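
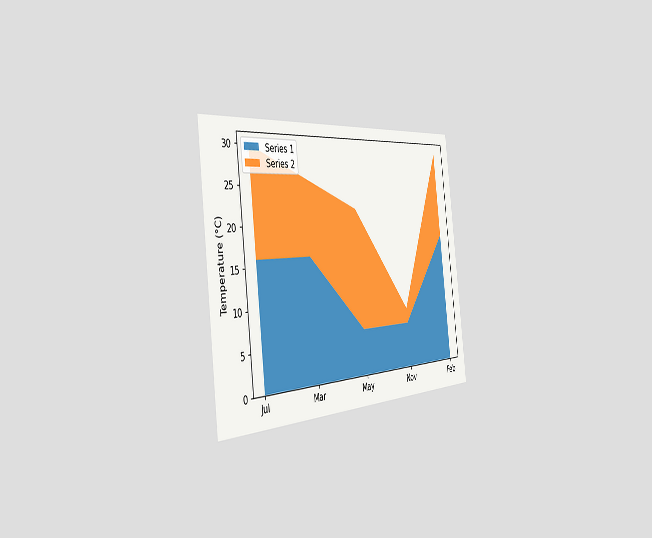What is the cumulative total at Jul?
30°C

The chart is tilted about 7° counter-clockwise and viewed slightly from the left. The stacked total at Jul reaches 30°C.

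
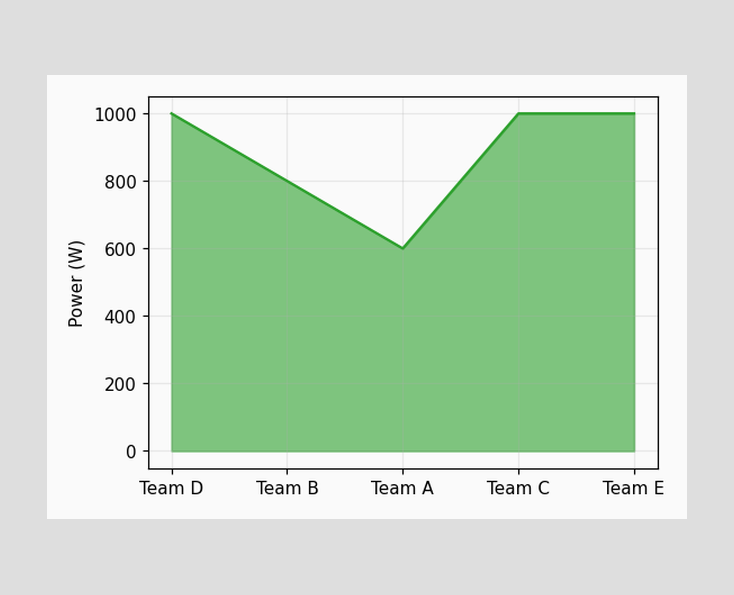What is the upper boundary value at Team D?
At Team D the upper boundary is at 1000W.

1000W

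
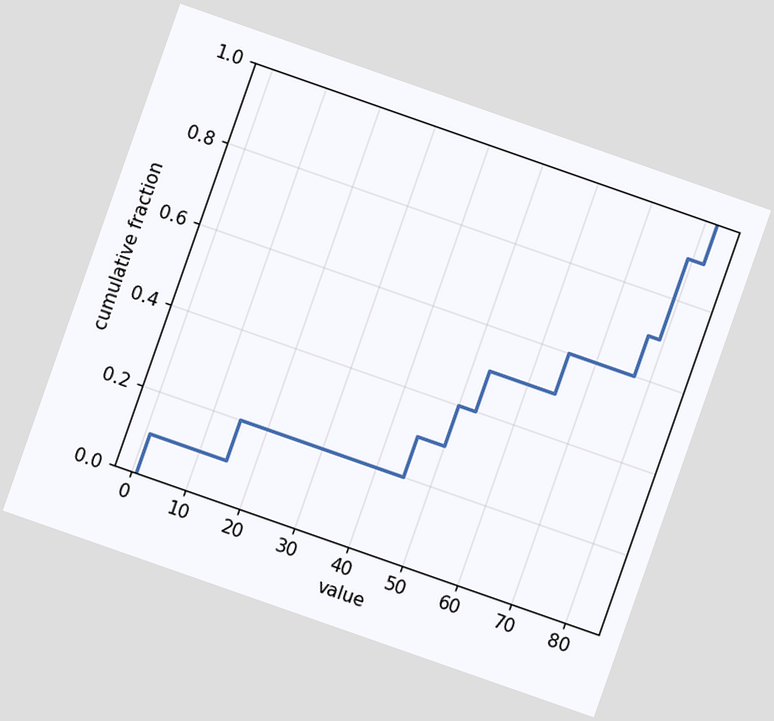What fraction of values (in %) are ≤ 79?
The chart is tilted about 19° clockwise. At x=79 the ECDF step is at 90%.

90%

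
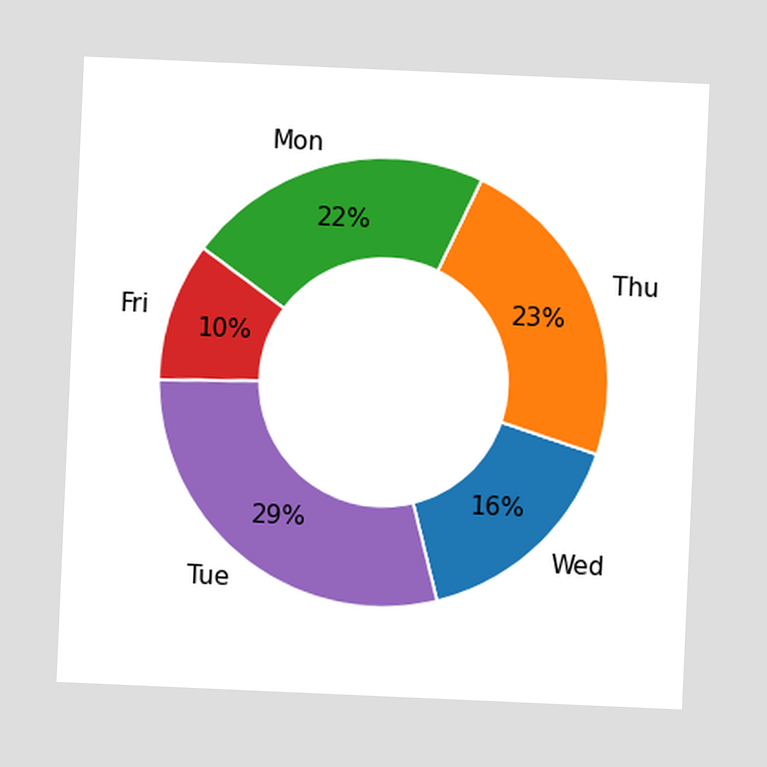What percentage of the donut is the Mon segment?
22%

The chart is tilted about 3° clockwise. The Mon segment takes up 22% of the ring.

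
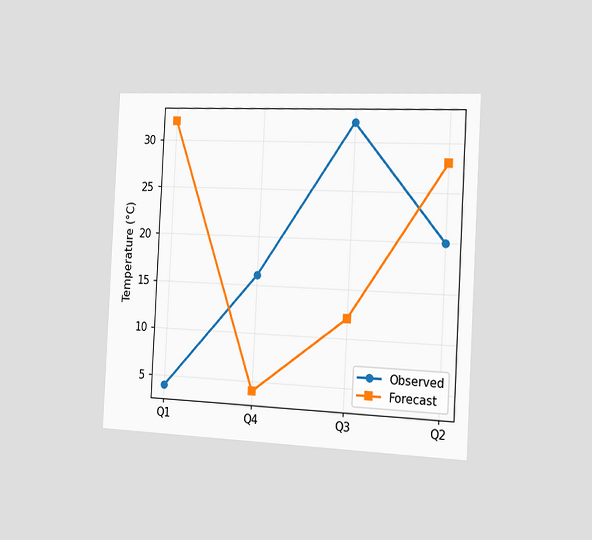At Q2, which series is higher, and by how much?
Forecast, by 8°C

The chart is tilted about 3° clockwise and viewed slightly from the right. At Q2, Forecast sits above the other line by 8°C.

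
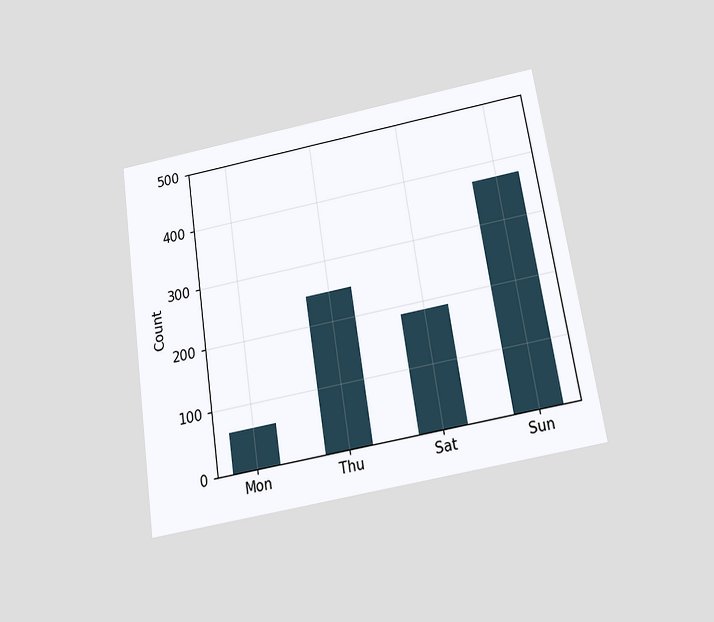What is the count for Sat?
The chart is tilted about 9° counter-clockwise and viewed slightly from below. Reading along the chart's y-axis, the Sat bar reaches 186.

186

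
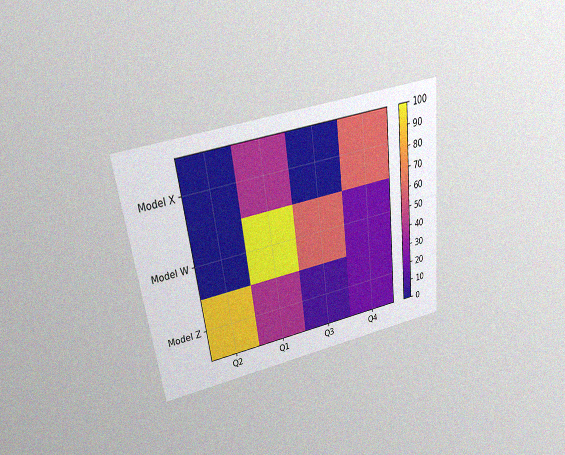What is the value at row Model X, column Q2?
0

The chart is tilted about 7° counter-clockwise and viewed slightly from above, with some photo noise. Matching cell (Model X, Q2) against the colorbar gives 0.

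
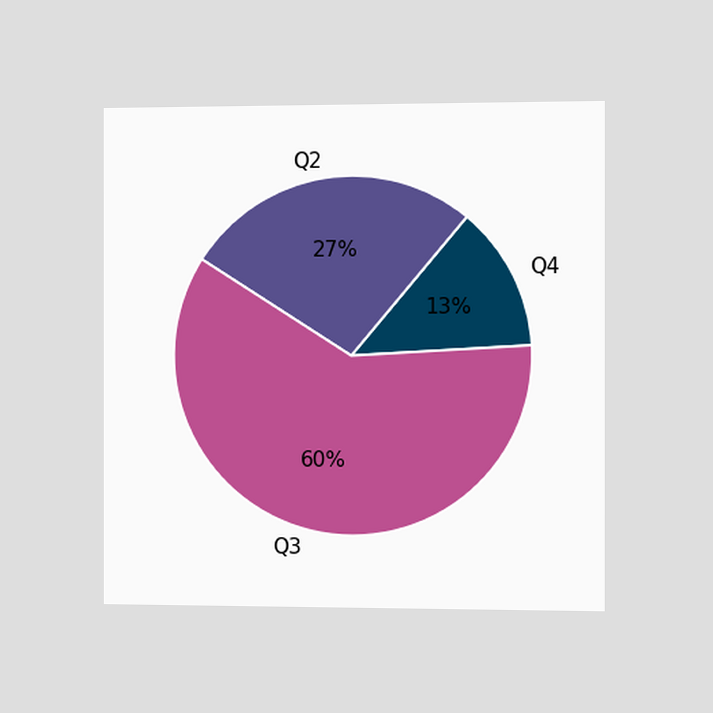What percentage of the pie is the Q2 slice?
The chart is viewed slightly from the right. The Q2 slice takes up 27% of the pie.

27%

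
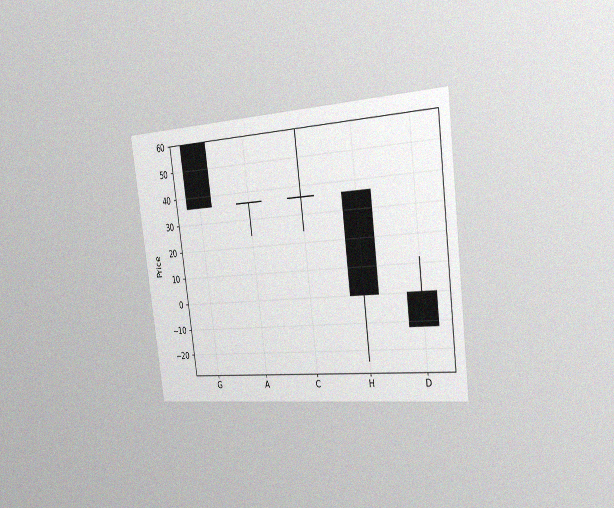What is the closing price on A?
The chart is tilted about 7° counter-clockwise and viewed slightly from the right, with some photo noise. The A candle closes at 36.

36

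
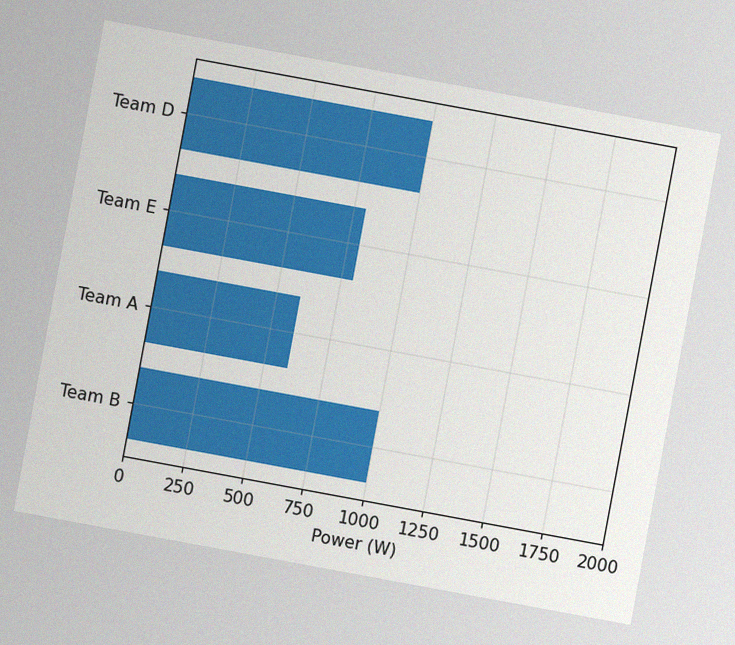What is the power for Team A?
The chart is tilted about 10° clockwise, with some photo noise. Reading along the chart's x-axis, the Team A bar reaches 600W.

600W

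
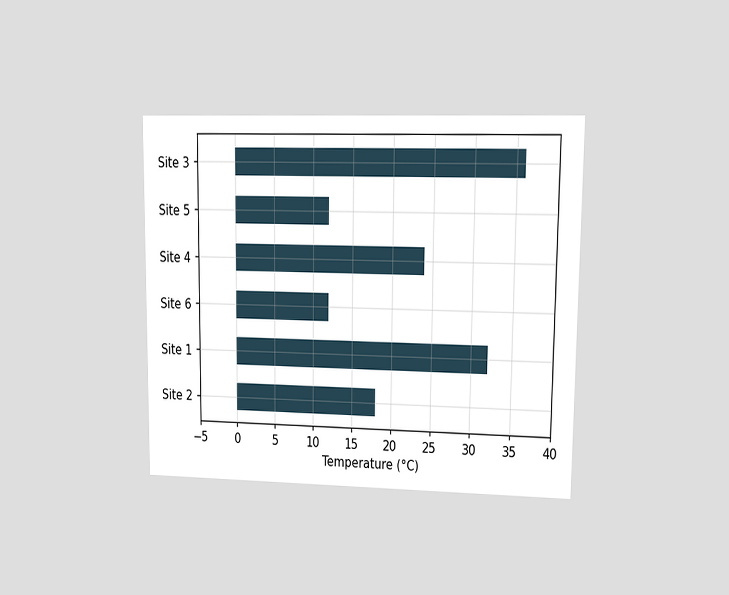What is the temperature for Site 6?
The chart is viewed at a slight angle. Reading along the chart's x-axis, the Site 6 bar reaches 12°C.

12°C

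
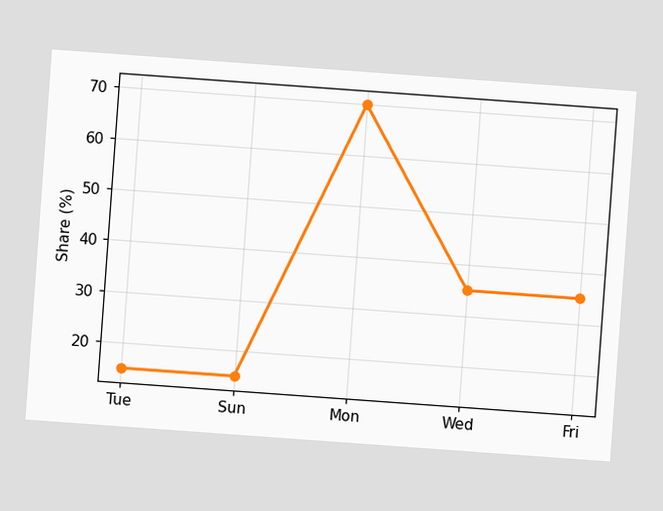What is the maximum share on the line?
70%

The chart is tilted about 4° clockwise. The highest point is at Mon, and reading across to the y-axis gives 70%.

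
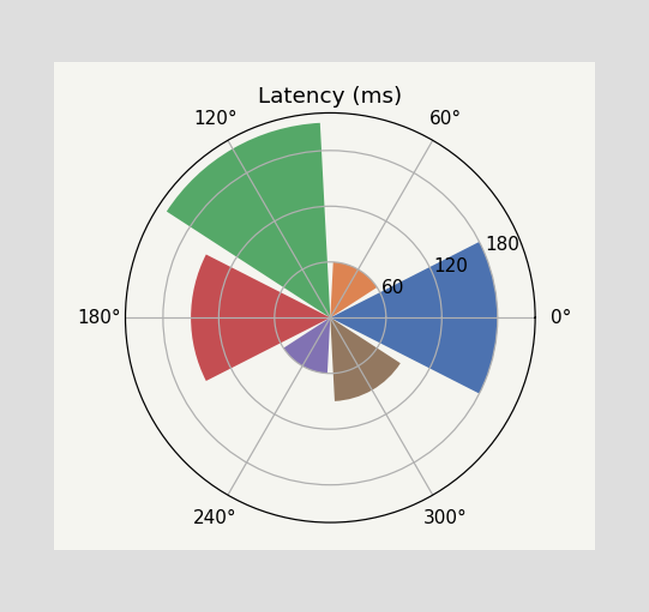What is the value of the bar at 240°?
60ms

The bar at 240° reaches 60ms on the radial axis.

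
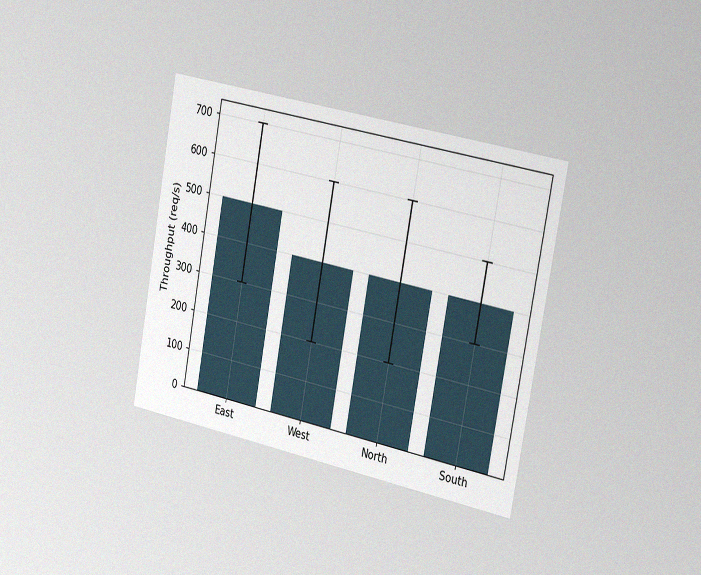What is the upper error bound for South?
The chart is tilted about 10° clockwise and viewed slightly from the right, with some photo noise. The South bar's upper whisker reaches 500req/s.

500req/s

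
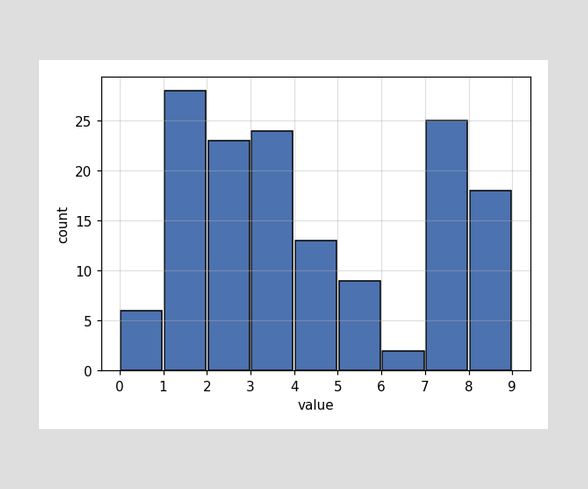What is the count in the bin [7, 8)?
25

The [7, 8) bin has height 25.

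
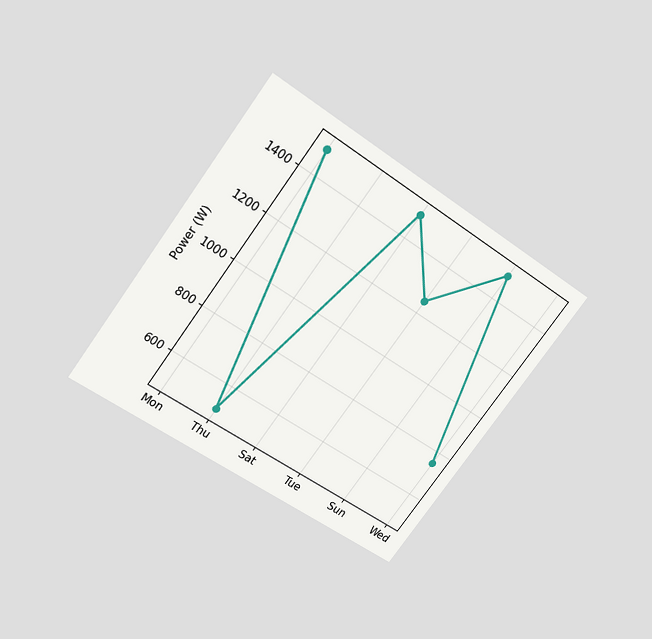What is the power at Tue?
The chart is tilted about 36° clockwise and viewed slightly from above. At Tue, the line is at 1250W.

1250W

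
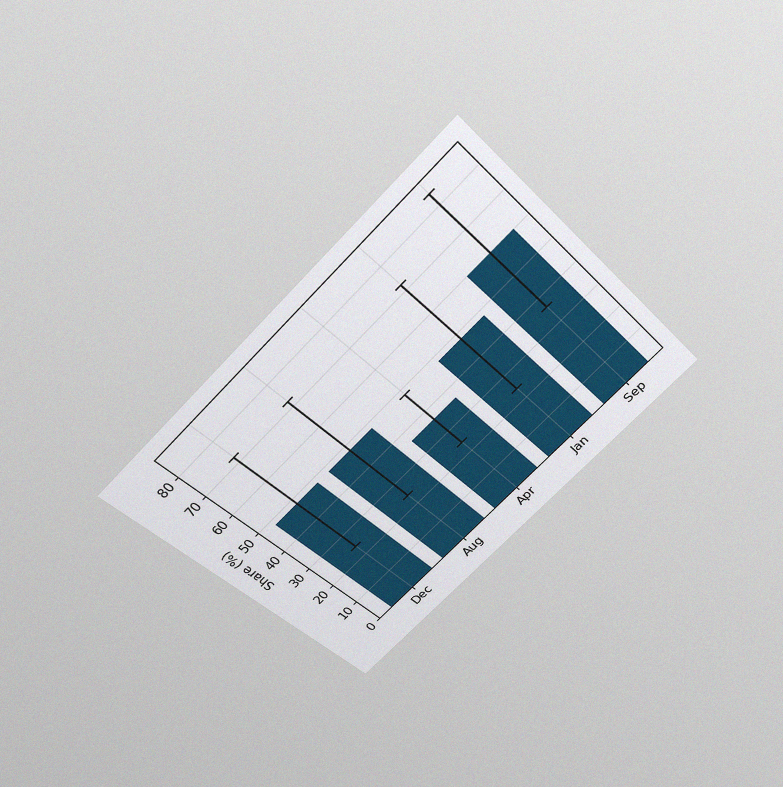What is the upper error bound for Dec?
The chart is tilted about 45° counter-clockwise and viewed slightly from above, with some photo noise. The Dec bar's upper whisker reaches 72%.

72%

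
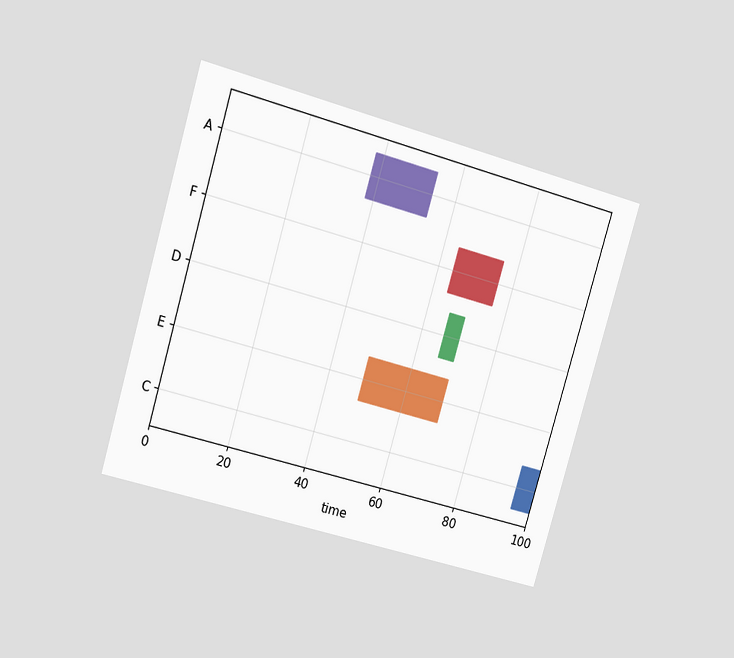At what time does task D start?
66

The chart is tilted about 16° clockwise and viewed at a slight angle. The D bar begins at t=66.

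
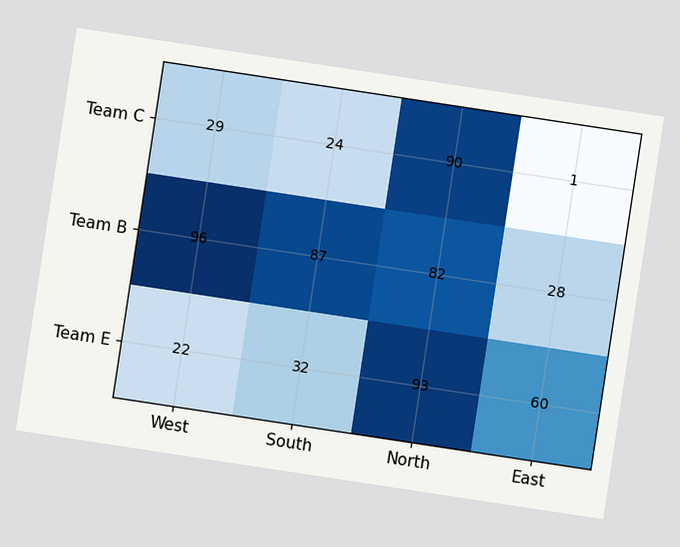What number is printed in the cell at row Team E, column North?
93

The chart is tilted about 9° clockwise. The (Team E, North) cell reads 93.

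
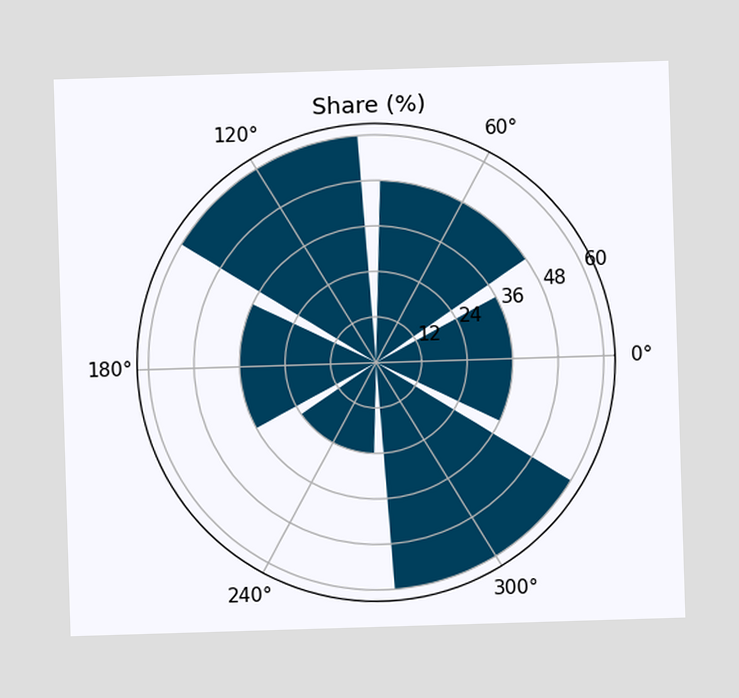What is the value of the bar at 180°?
36%

The bar at 180° reaches 36% on the radial axis.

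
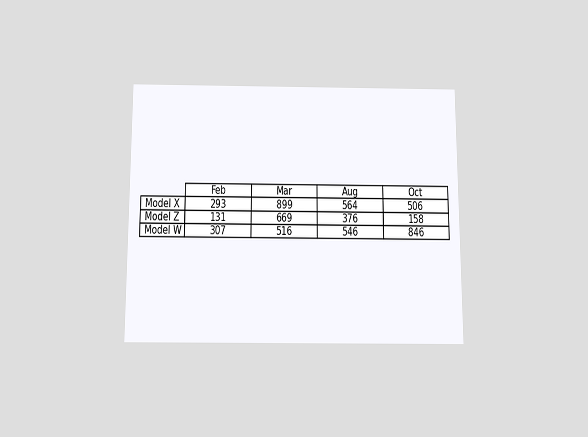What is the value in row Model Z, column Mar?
The chart is viewed slightly from below. The (Model Z, Mar) cell reads 669.

669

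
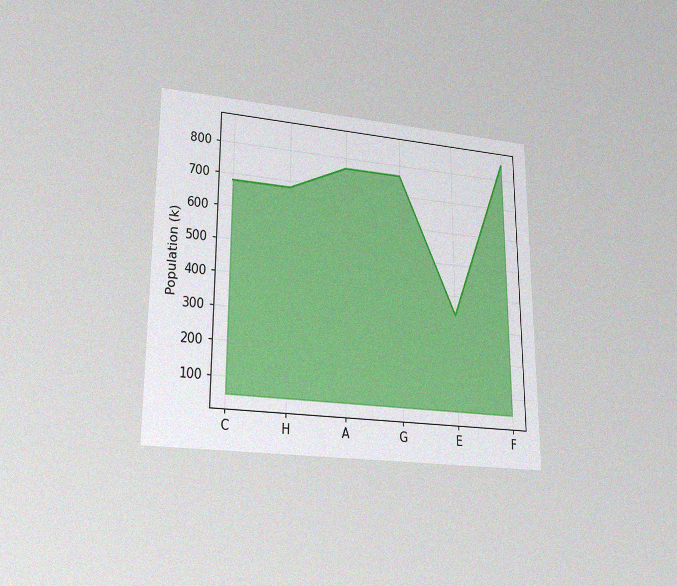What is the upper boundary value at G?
The chart is viewed at a slight angle, with some photo noise. At G the upper boundary is at 765k.

765k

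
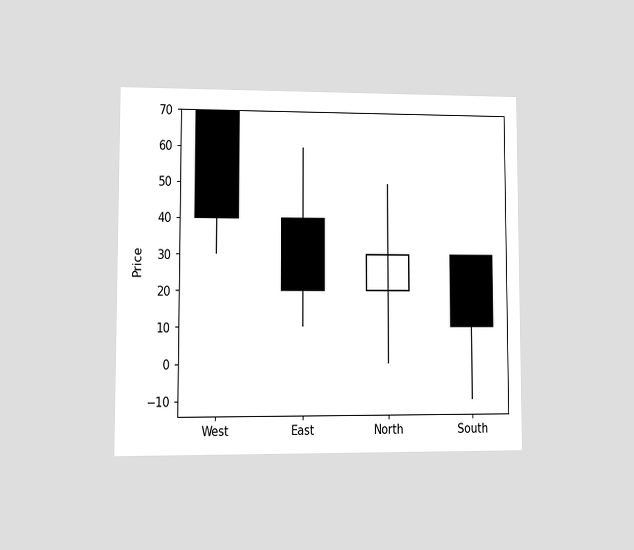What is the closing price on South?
10

The chart is viewed at a slight angle. The South candle closes at 10.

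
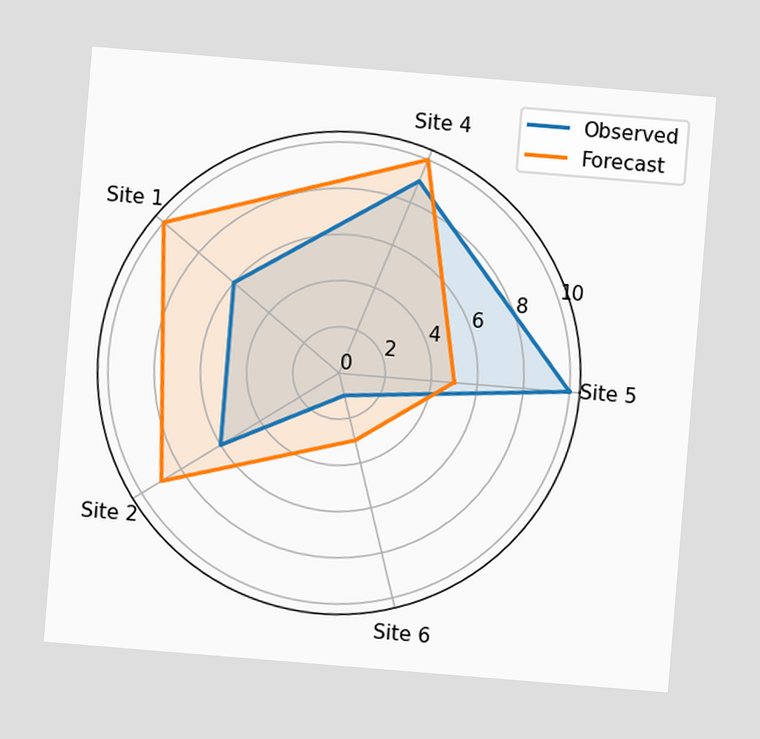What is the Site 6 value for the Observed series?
The chart is tilted about 5° clockwise. On the Site 6 axis, Observed reaches 1.

1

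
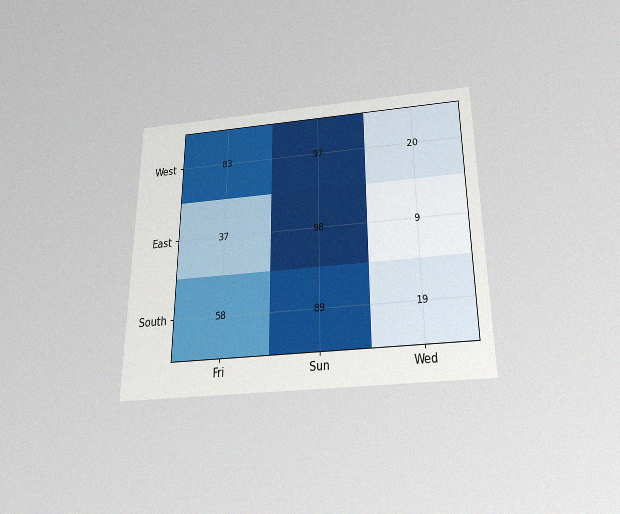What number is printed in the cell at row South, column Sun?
89

The chart is viewed slightly from below, with some photo noise. The (South, Sun) cell reads 89.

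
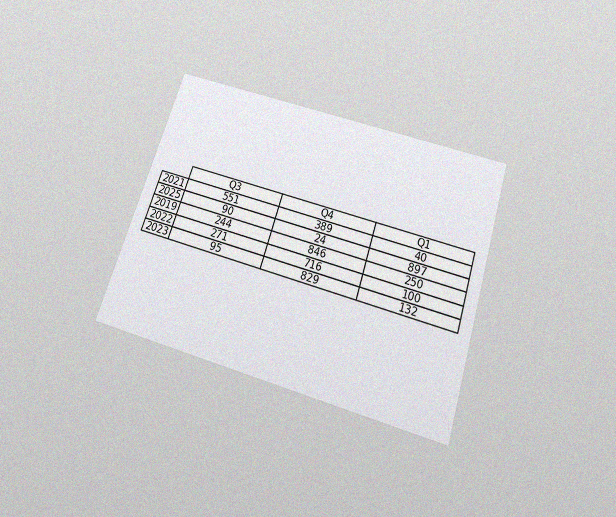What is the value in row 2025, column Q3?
90

The chart is tilted about 18° clockwise and viewed slightly from below, with some photo noise. The (2025, Q3) cell reads 90.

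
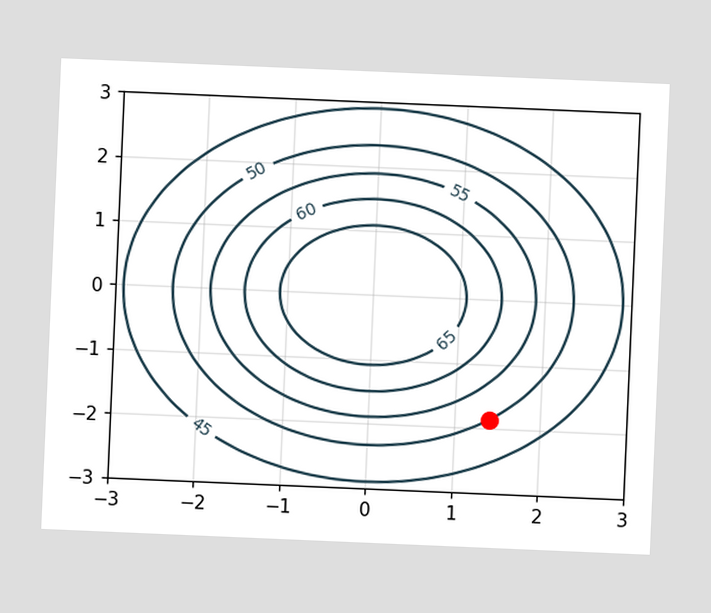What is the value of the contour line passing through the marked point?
The chart is tilted about 2° clockwise. The marked point sits on the contour labelled 50.

50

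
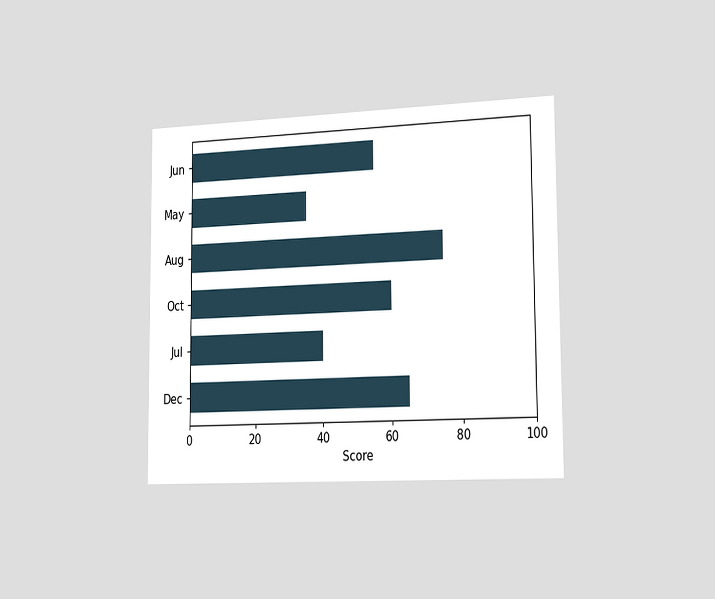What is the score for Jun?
55

The chart is viewed slightly from the right. Reading along the chart's x-axis, the Jun bar reaches 55.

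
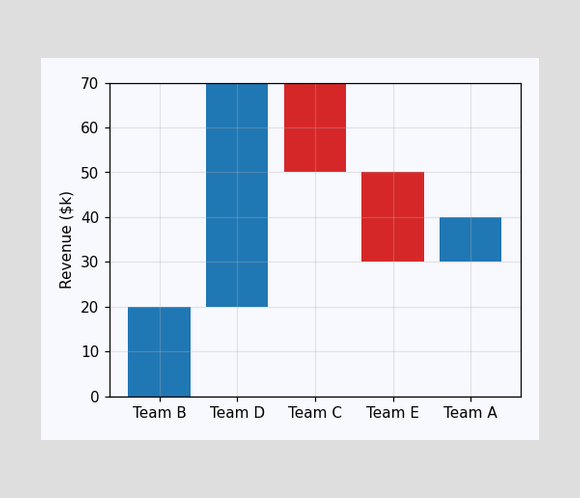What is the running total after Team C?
After Team C the running total reaches $50k.

$50k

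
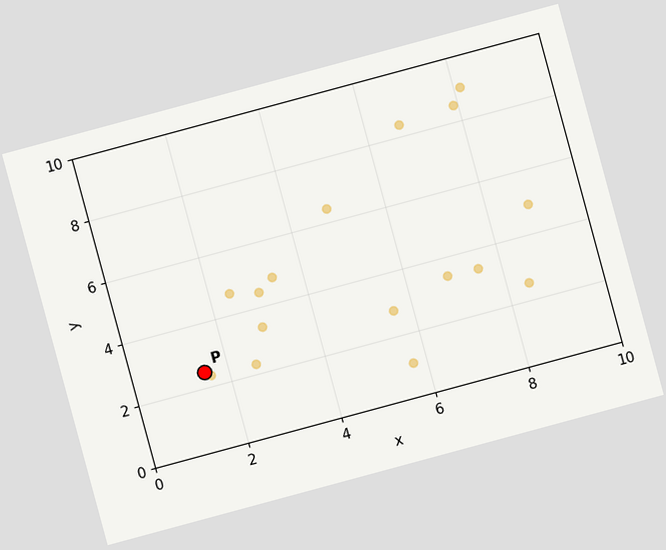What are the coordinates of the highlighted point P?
(1.5, 2.5)

The chart is tilted about 15° counter-clockwise. Following the gridlines from P to each axis, P sits at (1.5, 2.5).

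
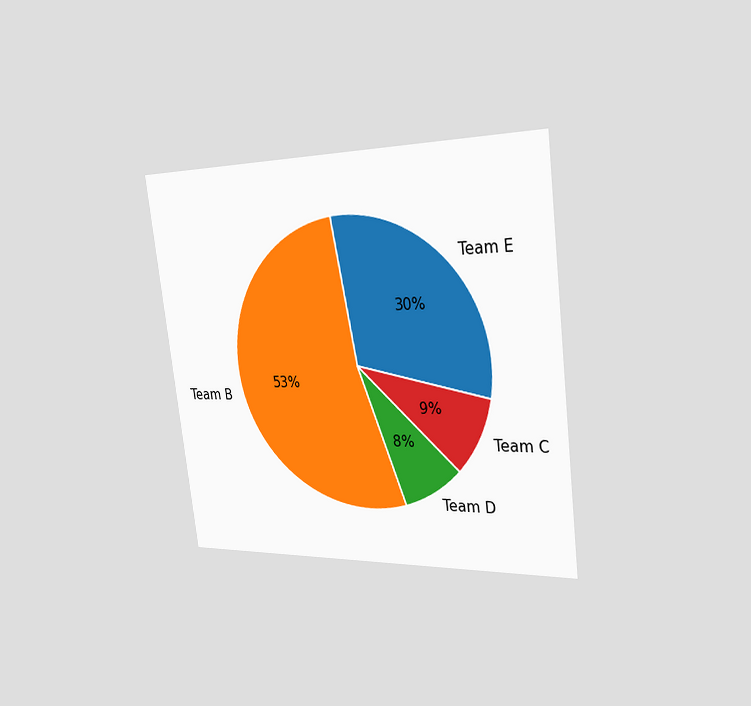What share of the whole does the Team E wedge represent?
30%

The chart is tilted about 7° counter-clockwise and viewed slightly from the right. The Team E slice takes up 30% of the pie.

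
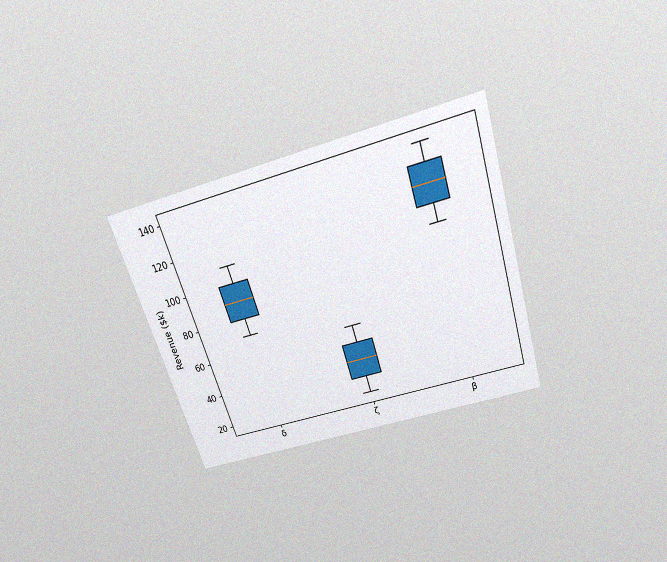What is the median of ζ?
The chart is tilted about 18° counter-clockwise and viewed slightly from above, with some photo noise. The median line in the ζ box sits at $40k.

$40k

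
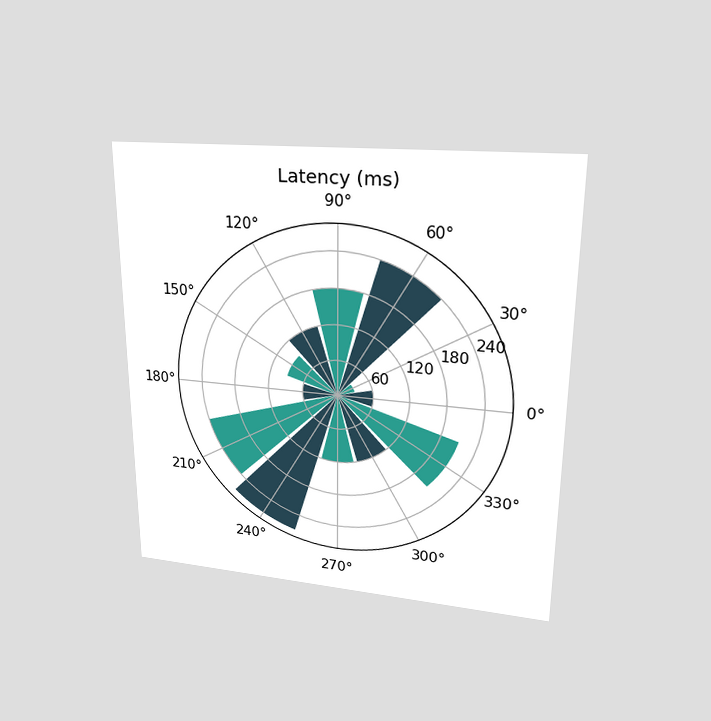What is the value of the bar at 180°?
60ms

The chart is viewed at a slight angle. The bar at 180° reaches 60ms on the radial axis.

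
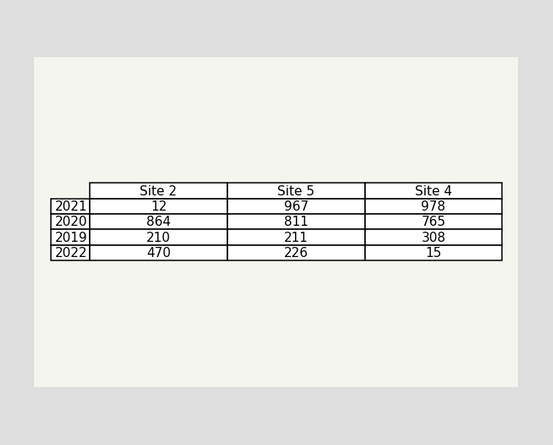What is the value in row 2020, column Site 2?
The (2020, Site 2) cell reads 864.

864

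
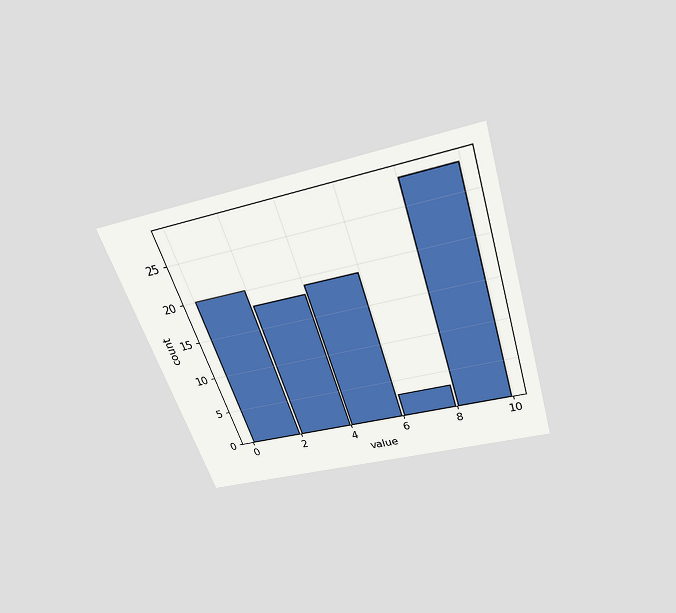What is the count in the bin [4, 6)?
The chart is tilted about 18° counter-clockwise and viewed slightly from above. The [4, 6) bin has height 19.

19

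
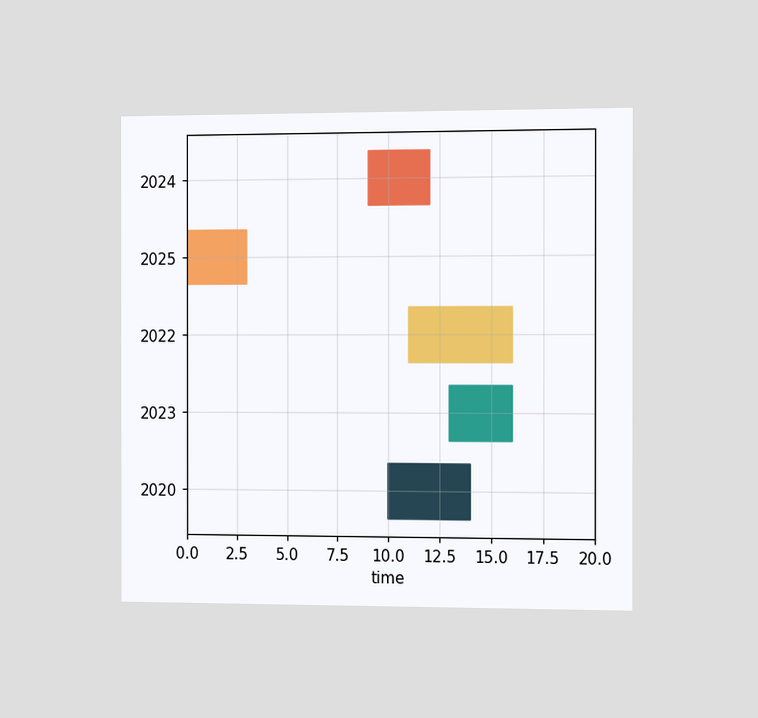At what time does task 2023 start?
13

The chart is viewed slightly from the right. The 2023 bar begins at t=13.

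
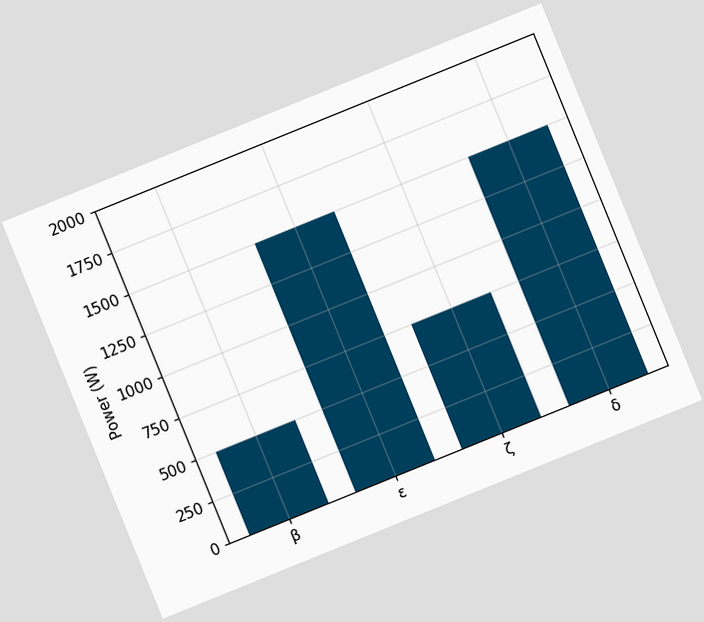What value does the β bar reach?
500W

The chart is tilted about 22° counter-clockwise. Reading along the chart's y-axis, the β bar reaches 500W.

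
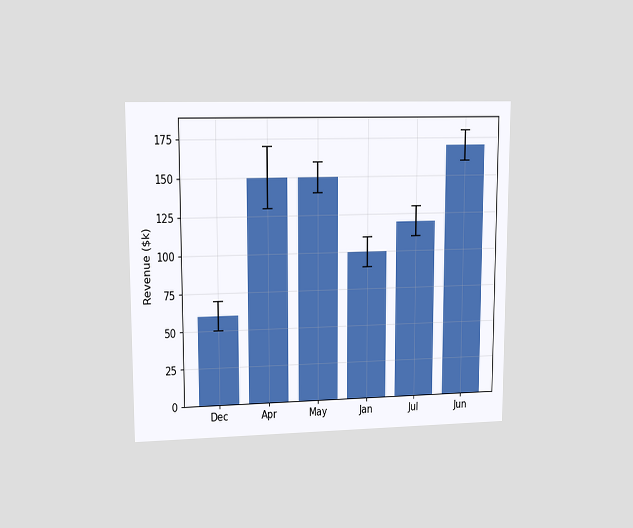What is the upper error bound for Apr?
$170k

The chart is viewed at a slight angle. The Apr bar's upper whisker reaches $170k.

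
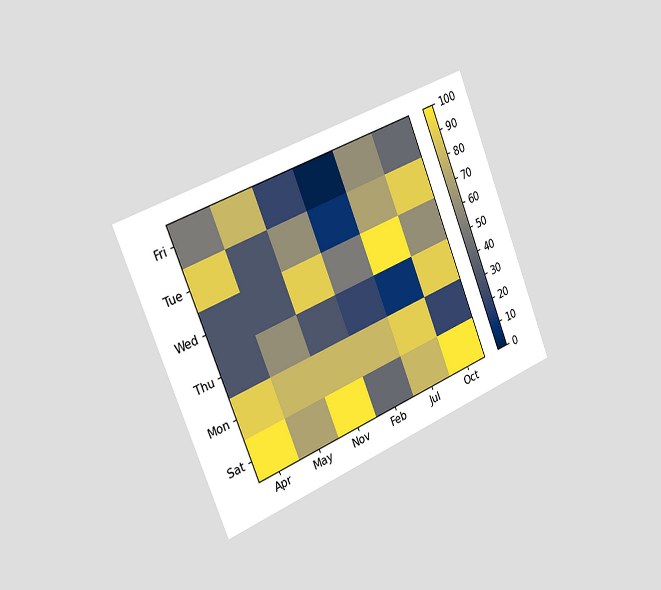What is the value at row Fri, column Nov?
The chart is tilted about 22° counter-clockwise and viewed slightly from the left. Matching cell (Fri, Nov) against the colorbar gives 20.

20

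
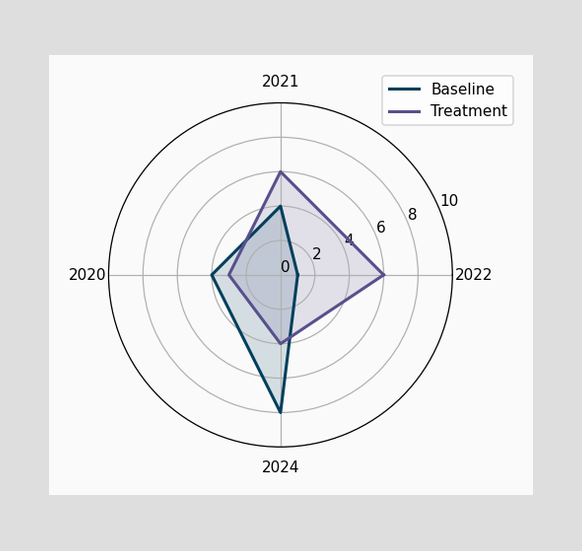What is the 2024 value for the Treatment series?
On the 2024 axis, Treatment reaches 4.

4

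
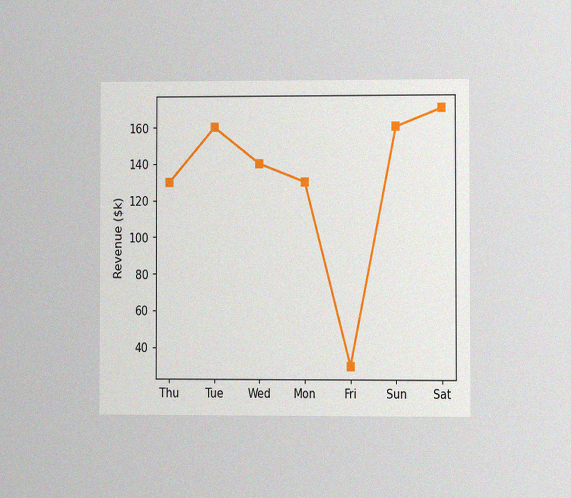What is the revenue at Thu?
The chart is viewed at a slight angle, with some photo noise. At Thu, the line is at $130k.

$130k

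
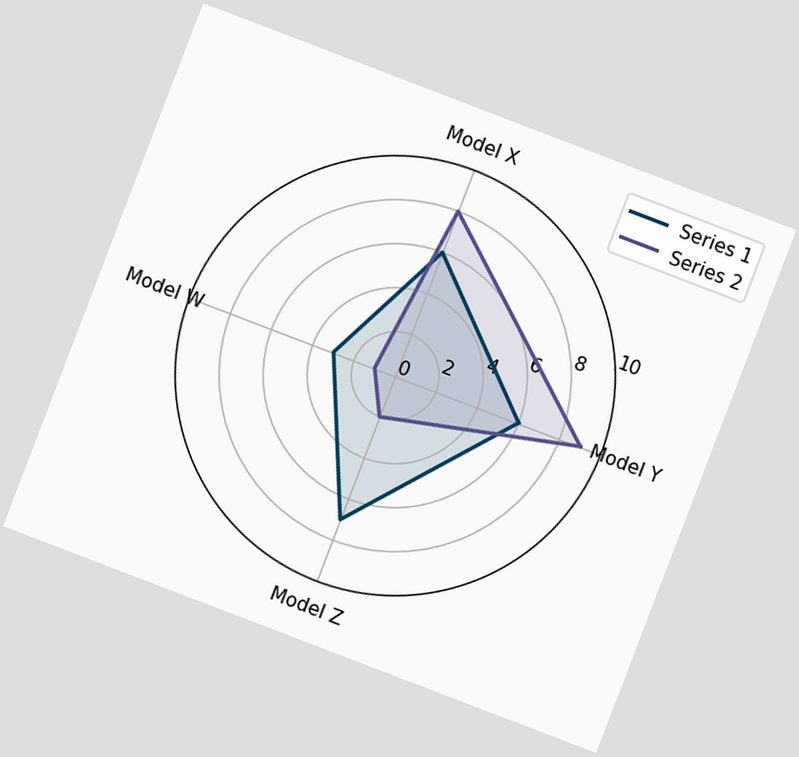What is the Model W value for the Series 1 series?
The chart is tilted about 21° clockwise. On the Model W axis, Series 1 reaches 3.

3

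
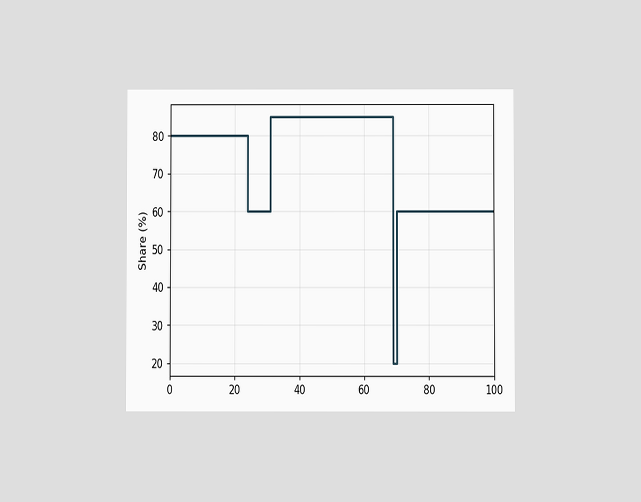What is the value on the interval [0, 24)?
The chart is viewed at a slight angle. On [0, 24) the step sits at 80%.

80%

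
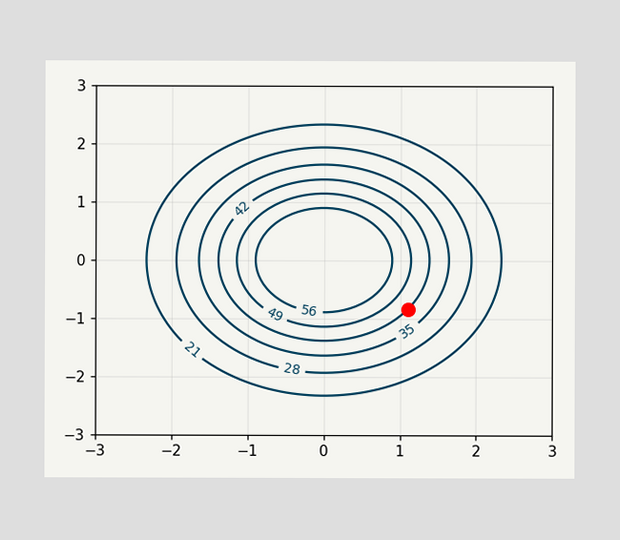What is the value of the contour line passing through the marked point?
The marked point sits on the contour labelled 42.

42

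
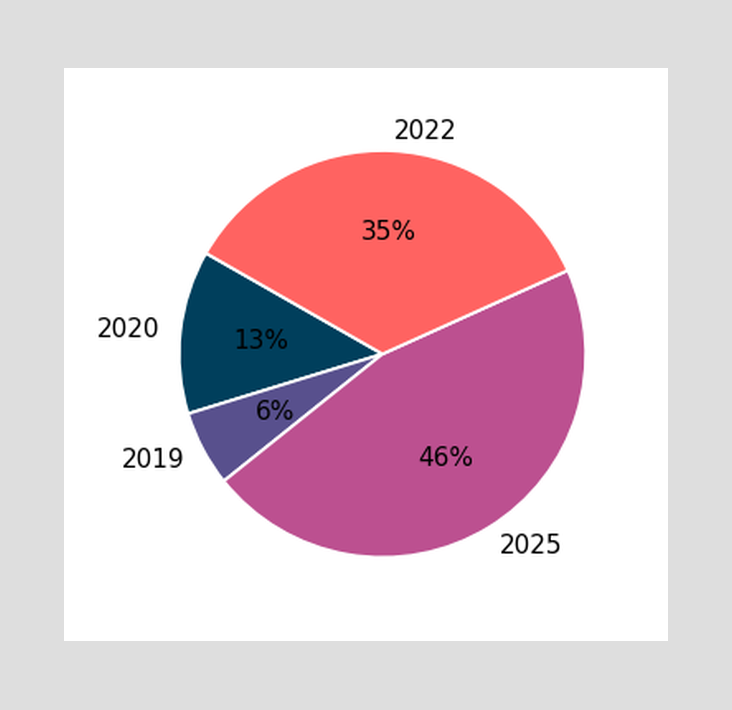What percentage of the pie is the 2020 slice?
The 2020 slice takes up 13% of the pie.

13%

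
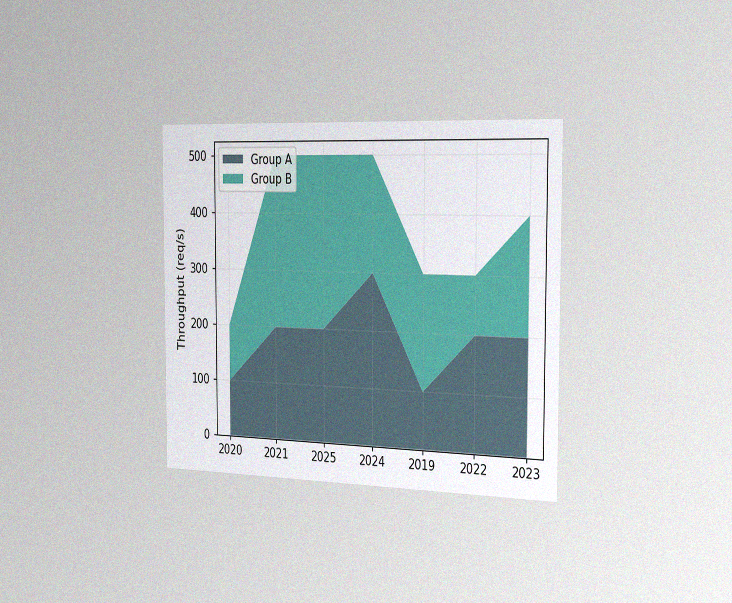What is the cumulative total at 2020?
200req/s

The chart is viewed slightly from the right, with some photo noise. The stacked total at 2020 reaches 200req/s.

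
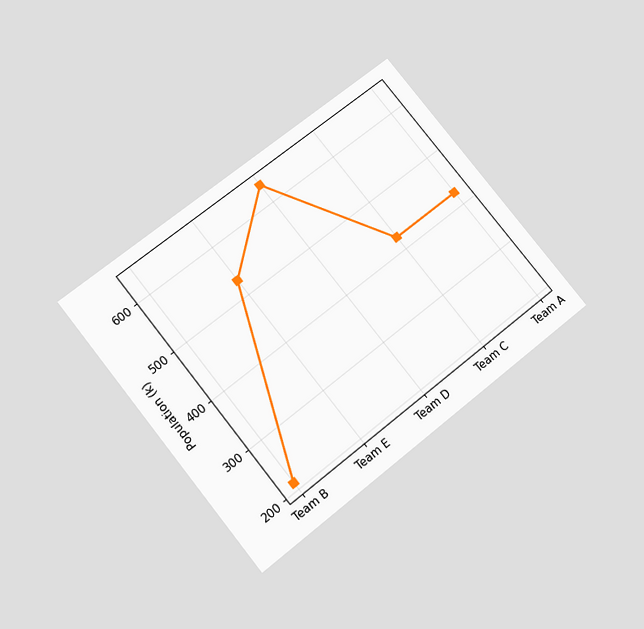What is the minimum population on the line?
The chart is tilted about 39° counter-clockwise and viewed slightly from below. The lowest point is at Team B, and reading across to the y-axis gives 212k.

212k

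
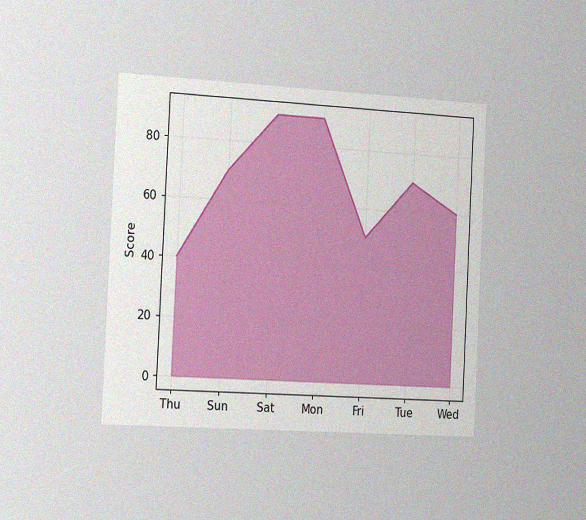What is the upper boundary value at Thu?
40

The chart is tilted about 3° clockwise and viewed slightly from the left, with some photo noise. At Thu the upper boundary is at 40.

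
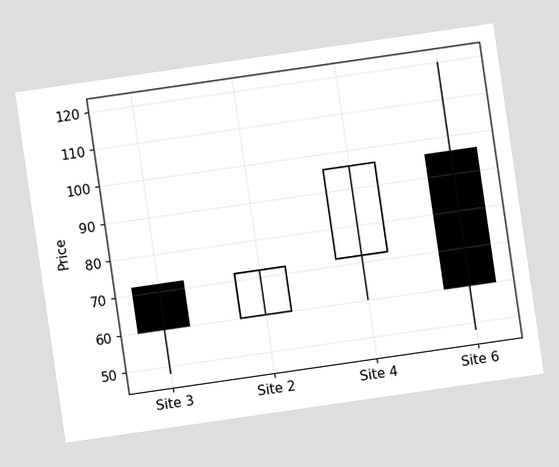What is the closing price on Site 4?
The chart is tilted about 8° counter-clockwise. The Site 4 candle closes at 96.

96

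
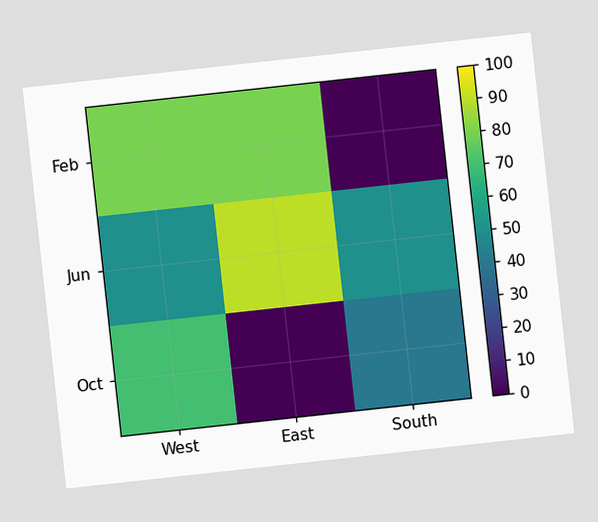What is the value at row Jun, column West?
The chart is tilted about 6° counter-clockwise. Matching cell (Jun, West) against the colorbar gives 50.

50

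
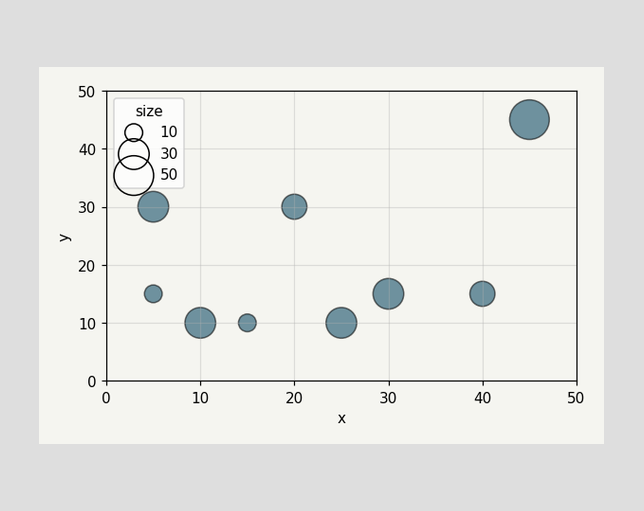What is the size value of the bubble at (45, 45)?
Matching the bubble at (45, 45) against the size legend gives 50.

50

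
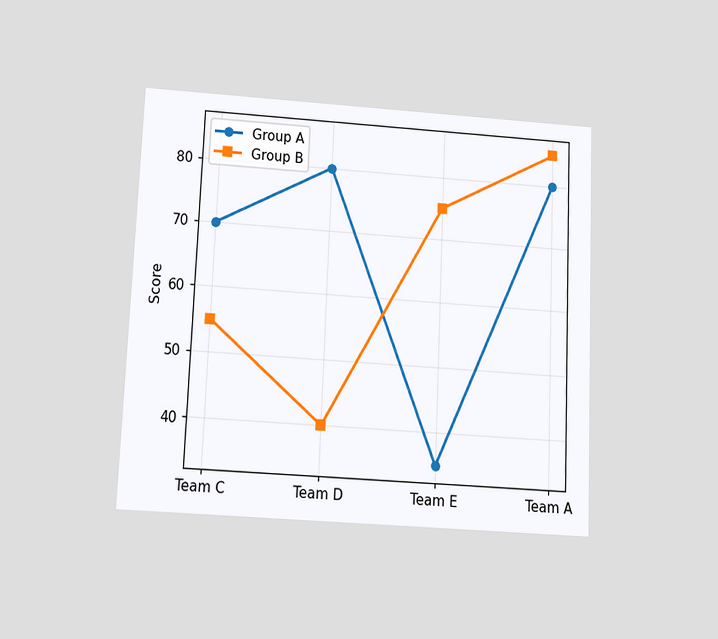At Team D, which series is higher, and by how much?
The chart is tilted about 2° clockwise and viewed slightly from below. At Team D, Group A sits above the other line by 40.

Group A, by 40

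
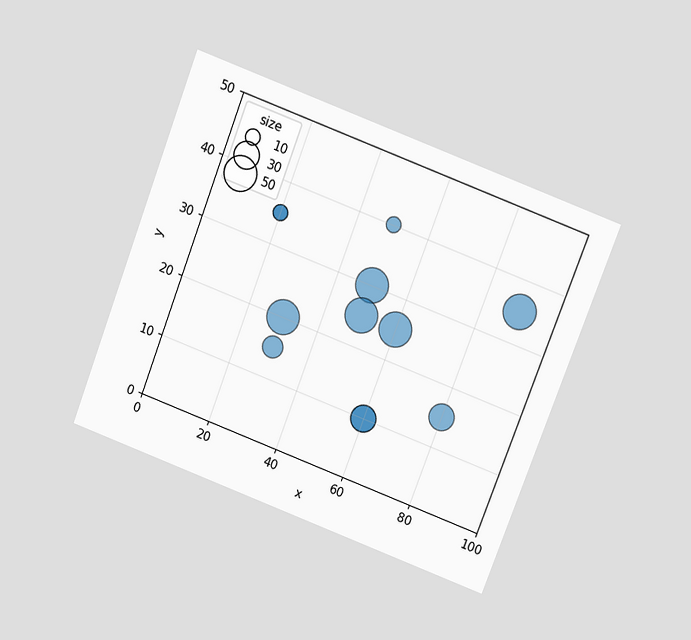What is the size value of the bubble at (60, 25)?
50

The chart is tilted about 21° clockwise and viewed slightly from above. Matching the bubble at (60, 25) against the size legend gives 50.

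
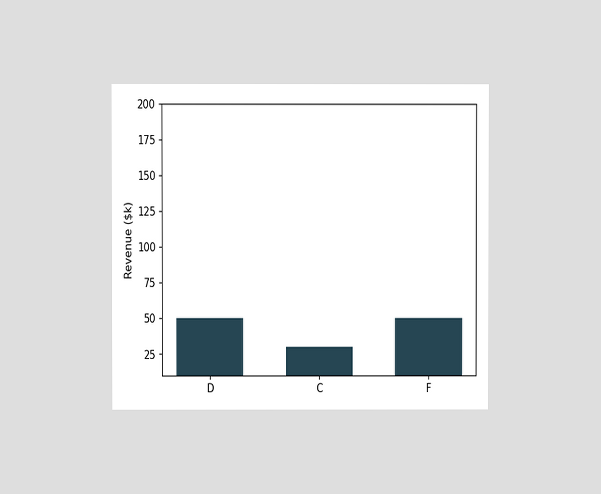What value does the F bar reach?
The chart is viewed at a slight angle. Reading along the chart's y-axis, the F bar reaches $50k.

$50k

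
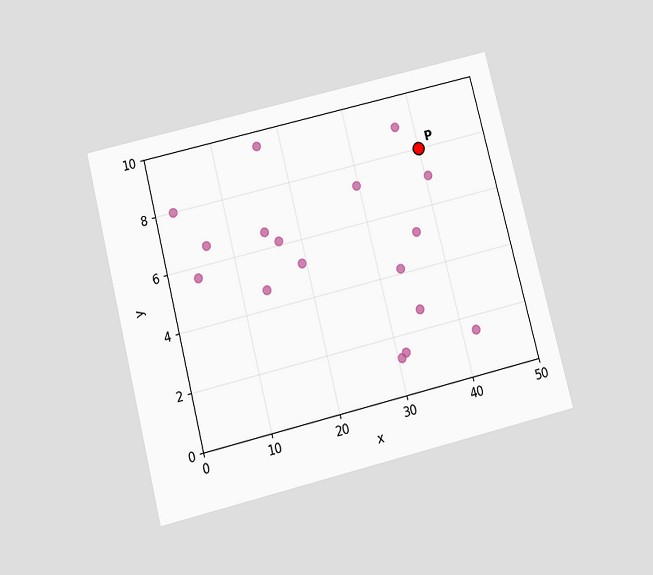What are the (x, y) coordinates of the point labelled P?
(40, 8)

The chart is tilted about 14° counter-clockwise and viewed slightly from below. Following the gridlines from P to each axis, P sits at (40, 8).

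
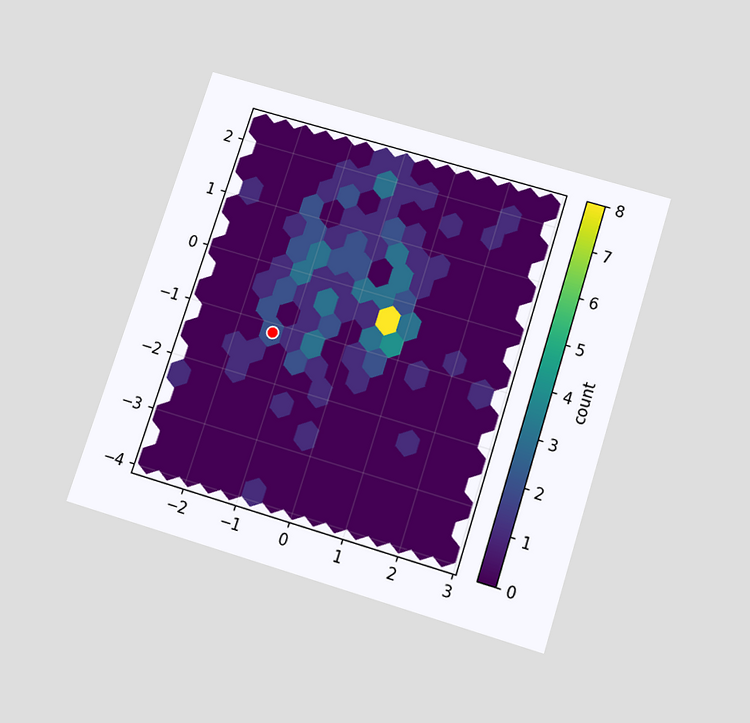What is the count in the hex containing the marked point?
2

The chart is tilted about 18° clockwise and viewed slightly from below. The marked hex reads 2 on the colorbar.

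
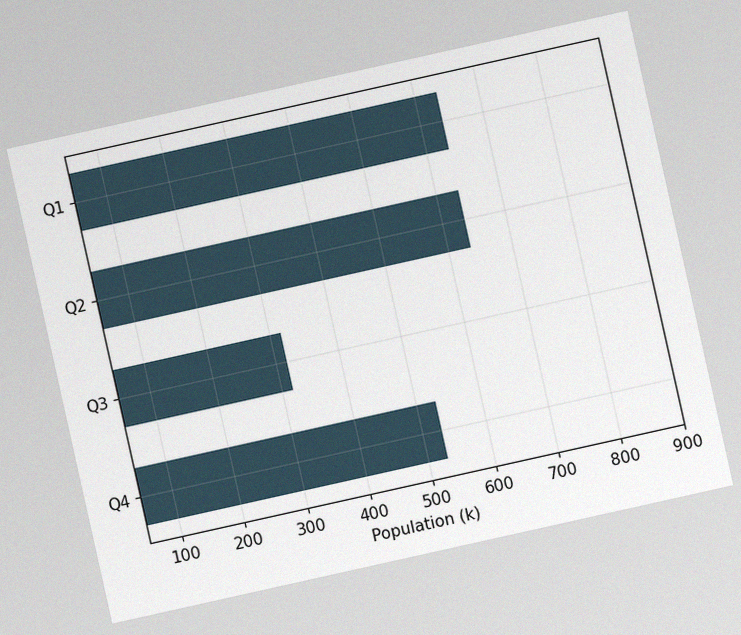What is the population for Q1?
The chart is tilted about 13° counter-clockwise, with some photo noise. Reading along the chart's x-axis, the Q1 bar reaches 636k.

636k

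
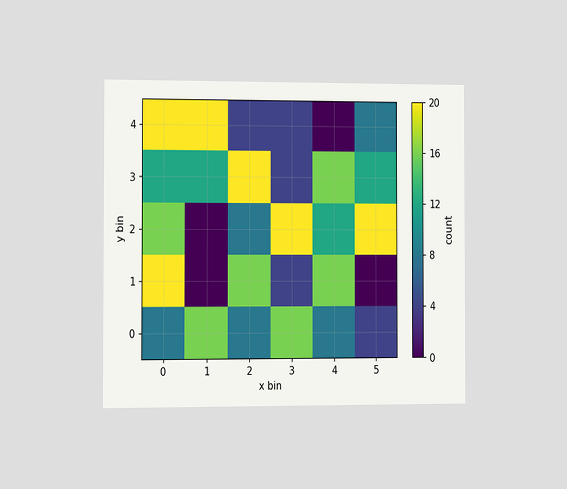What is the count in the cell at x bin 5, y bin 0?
The chart is viewed at a slight angle. Matching the cell (5, 0) against the colorbar gives 4.

4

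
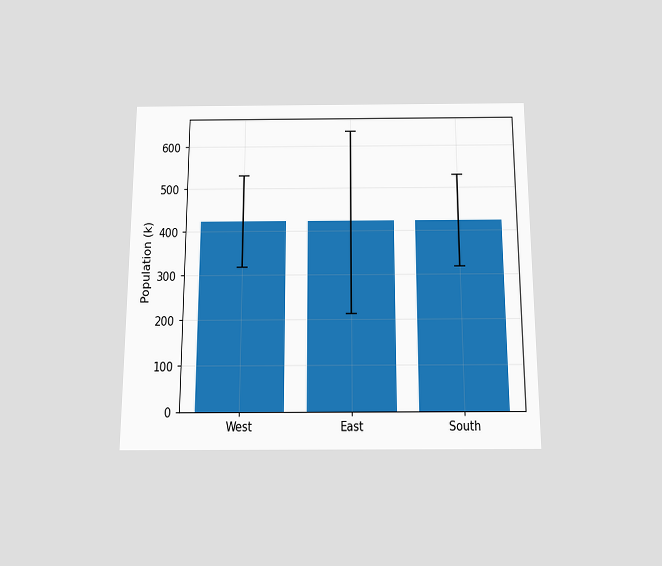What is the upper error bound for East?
The chart is viewed slightly from below. The East bar's upper whisker reaches 636k.

636k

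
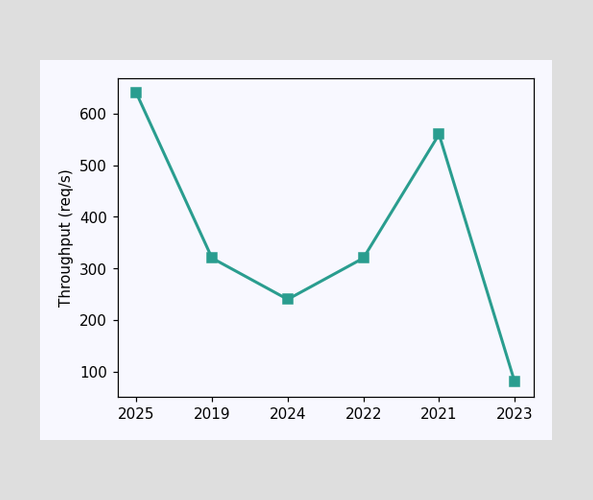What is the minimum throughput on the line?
The lowest point is at 2023, and reading across to the y-axis gives 80req/s.

80req/s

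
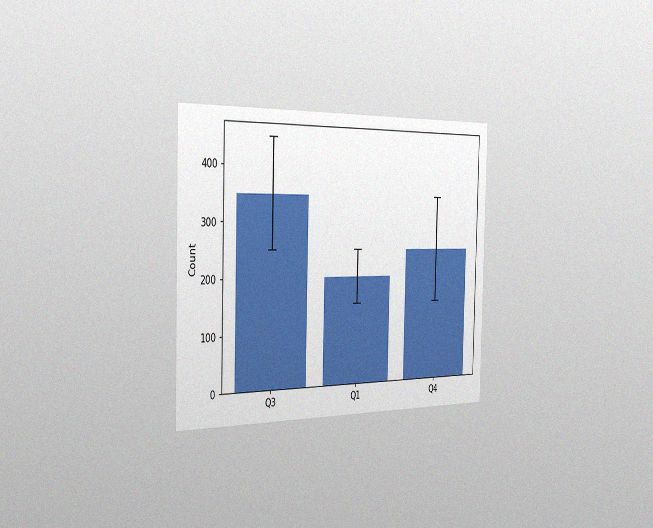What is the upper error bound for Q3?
450

The chart is viewed slightly from the left, with some photo noise. The Q3 bar's upper whisker reaches 450.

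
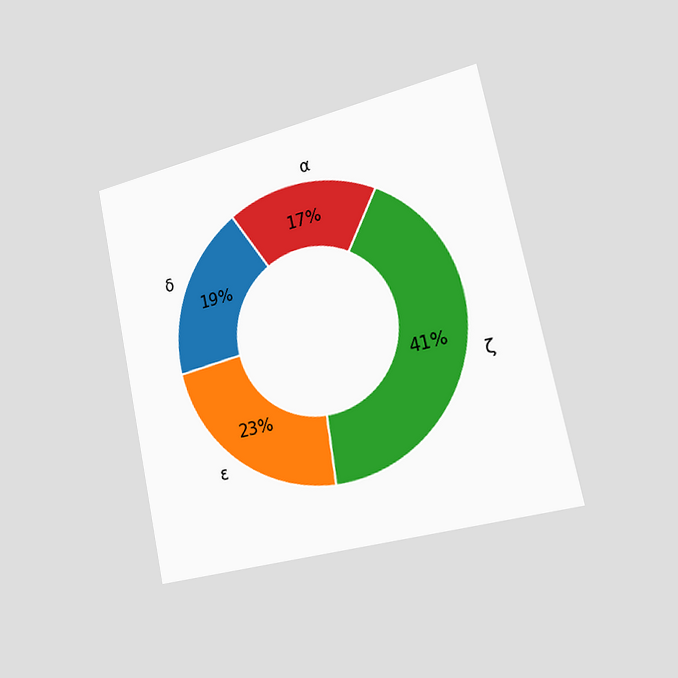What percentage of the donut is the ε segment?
The chart is tilted about 12° counter-clockwise and viewed slightly from the right. The ε segment takes up 23% of the ring.

23%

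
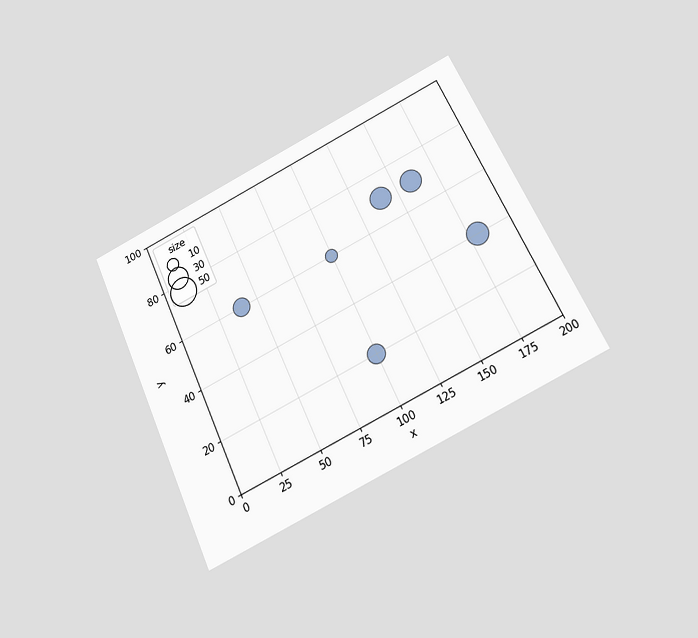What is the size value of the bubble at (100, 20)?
The chart is tilted about 25° counter-clockwise and viewed slightly from below. Matching the bubble at (100, 20) against the size legend gives 20.

20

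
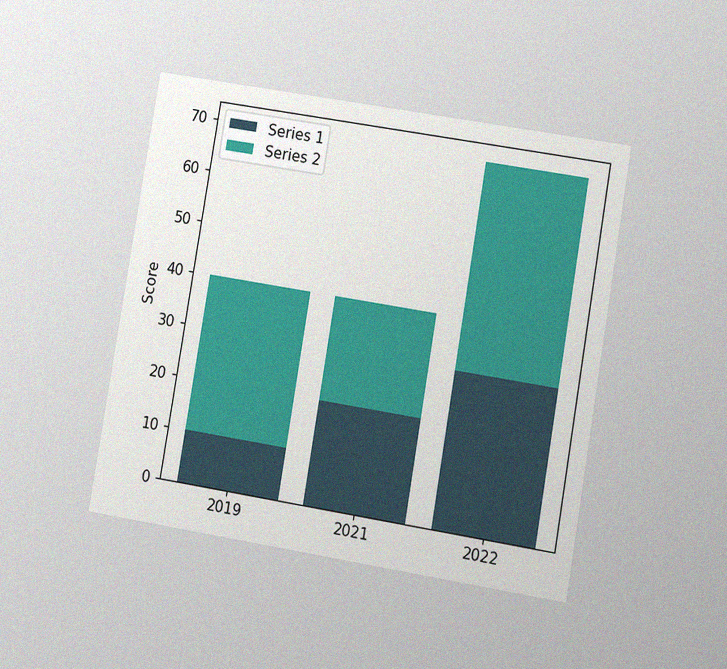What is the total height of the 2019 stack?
The chart is tilted about 9° clockwise and viewed at a slight angle, with some photo noise. The 2019 stack's top reaches 40 on the y-axis.

40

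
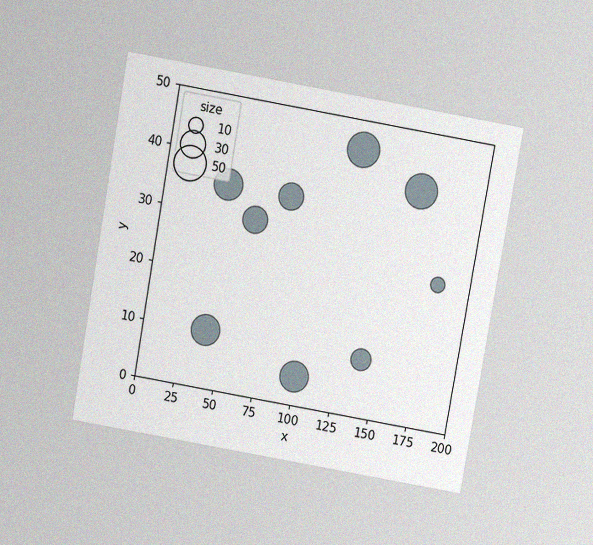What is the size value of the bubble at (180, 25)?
10

The chart is tilted about 10° clockwise and viewed slightly from above, with some photo noise. Matching the bubble at (180, 25) against the size legend gives 10.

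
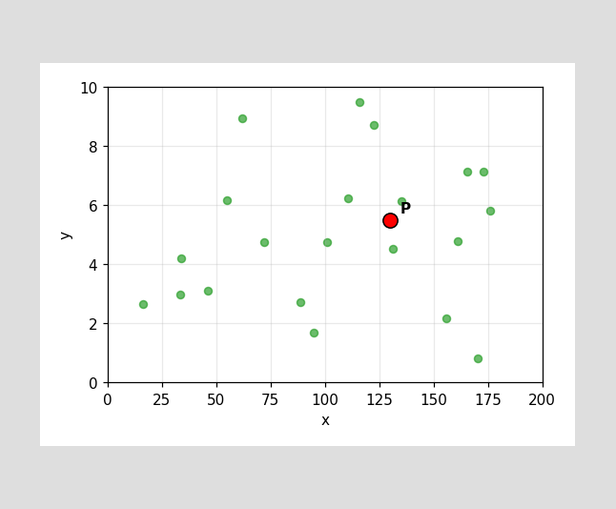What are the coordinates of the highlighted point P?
Following the gridlines from P to each axis, P sits at (130, 5.5).

(130, 5.5)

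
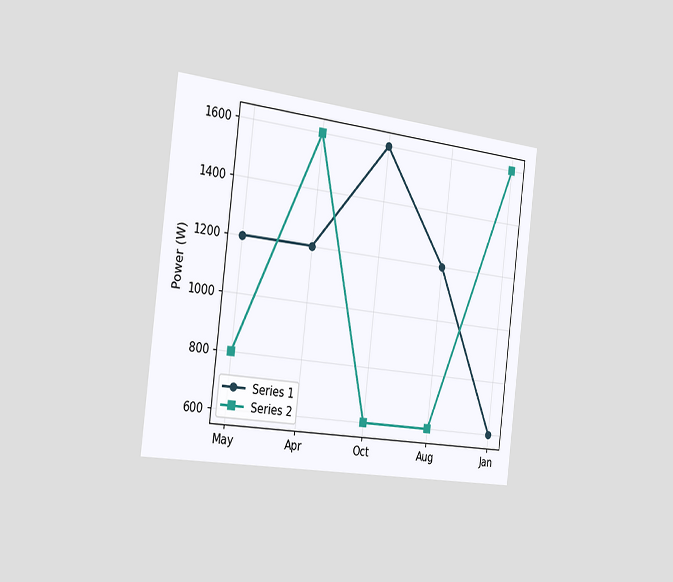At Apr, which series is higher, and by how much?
The chart is tilted about 7° clockwise and viewed slightly from the left. At Apr, Series 2 sits above the other line by 400W.

Series 2, by 400W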